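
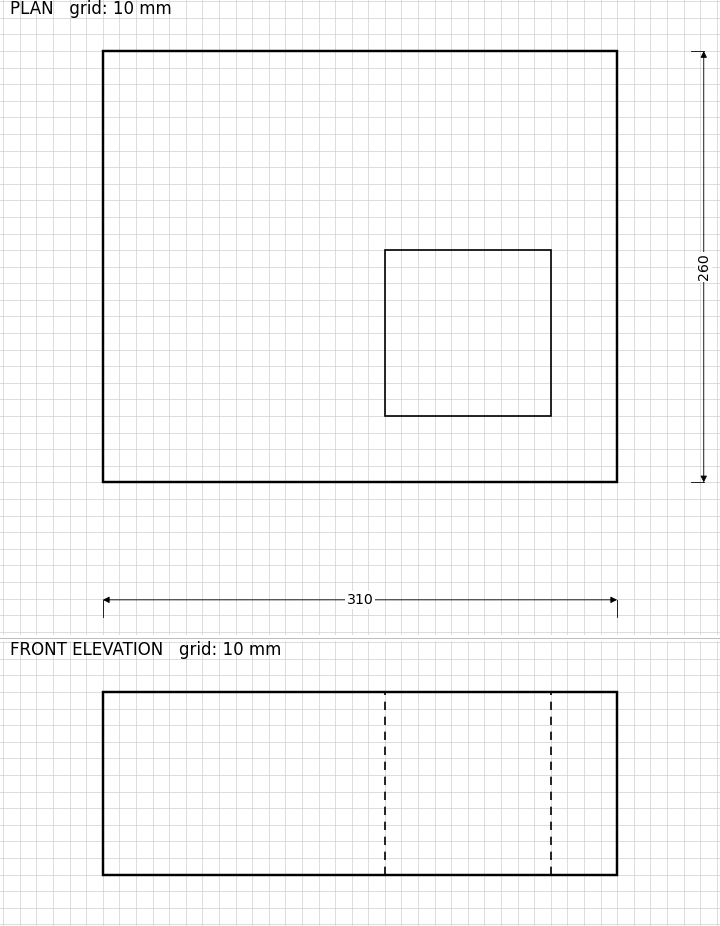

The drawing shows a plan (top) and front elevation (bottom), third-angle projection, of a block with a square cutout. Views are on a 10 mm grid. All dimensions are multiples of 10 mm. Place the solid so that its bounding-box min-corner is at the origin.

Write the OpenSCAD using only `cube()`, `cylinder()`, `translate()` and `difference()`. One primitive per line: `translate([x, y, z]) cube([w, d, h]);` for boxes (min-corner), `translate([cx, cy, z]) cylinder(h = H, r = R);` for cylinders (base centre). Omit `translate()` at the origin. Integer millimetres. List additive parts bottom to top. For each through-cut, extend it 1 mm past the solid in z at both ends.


difference() {
  cube([310, 260, 110]);
  translate([170, 40, -1]) cube([100, 100, 112]);
}


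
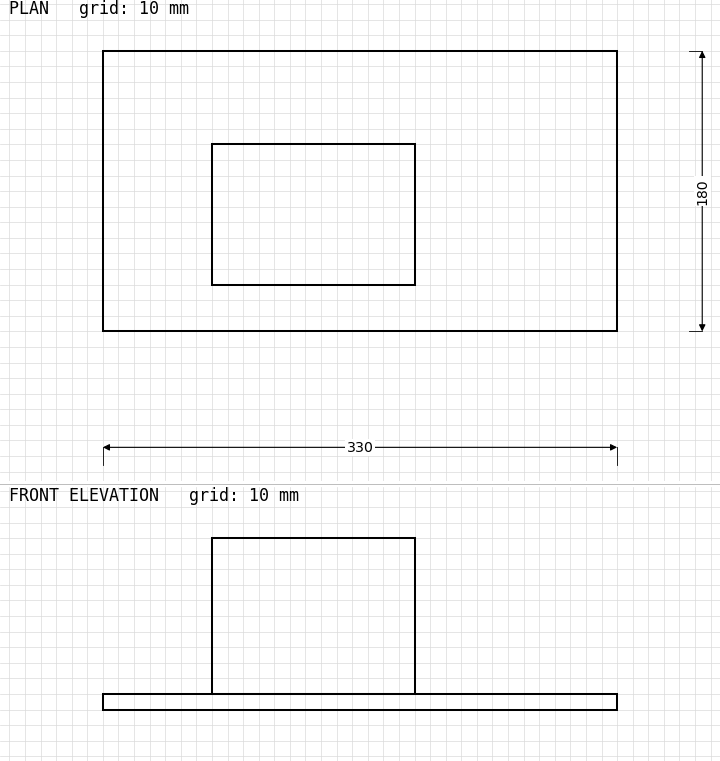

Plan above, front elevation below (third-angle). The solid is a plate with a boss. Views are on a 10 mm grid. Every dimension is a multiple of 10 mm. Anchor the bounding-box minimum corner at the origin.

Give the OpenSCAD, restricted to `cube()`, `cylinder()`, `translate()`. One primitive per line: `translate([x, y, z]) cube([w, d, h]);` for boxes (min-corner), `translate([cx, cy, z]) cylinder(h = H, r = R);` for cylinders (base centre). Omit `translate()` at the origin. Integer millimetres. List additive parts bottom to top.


cube([330, 180, 10]);
translate([70, 30, 10]) cube([130, 90, 100]);


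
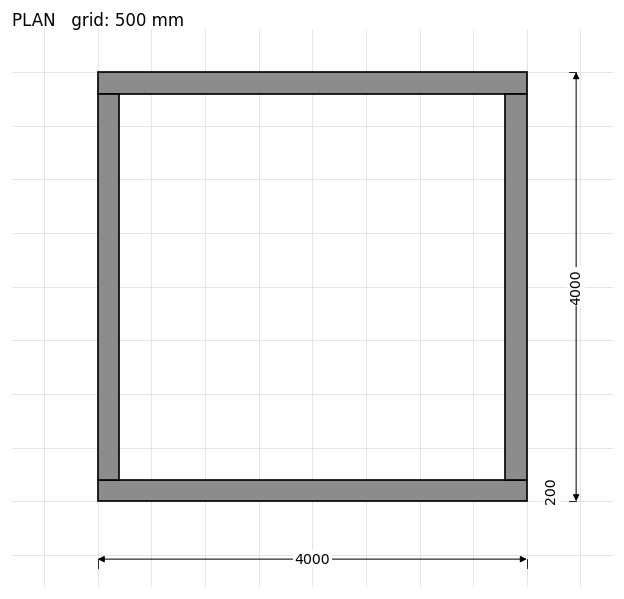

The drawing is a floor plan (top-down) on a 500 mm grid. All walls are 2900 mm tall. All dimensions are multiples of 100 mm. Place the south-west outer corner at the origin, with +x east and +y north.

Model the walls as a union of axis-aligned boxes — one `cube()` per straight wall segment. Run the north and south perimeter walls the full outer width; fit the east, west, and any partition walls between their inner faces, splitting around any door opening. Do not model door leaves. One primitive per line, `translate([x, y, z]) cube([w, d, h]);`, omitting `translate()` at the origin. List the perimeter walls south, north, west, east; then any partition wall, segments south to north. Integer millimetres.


cube([4000, 200, 2900]);
translate([0, 3800, 0]) cube([4000, 200, 2900]);
translate([0, 200, 0]) cube([200, 3600, 2900]);
translate([3800, 200, 0]) cube([200, 3600, 2900]);


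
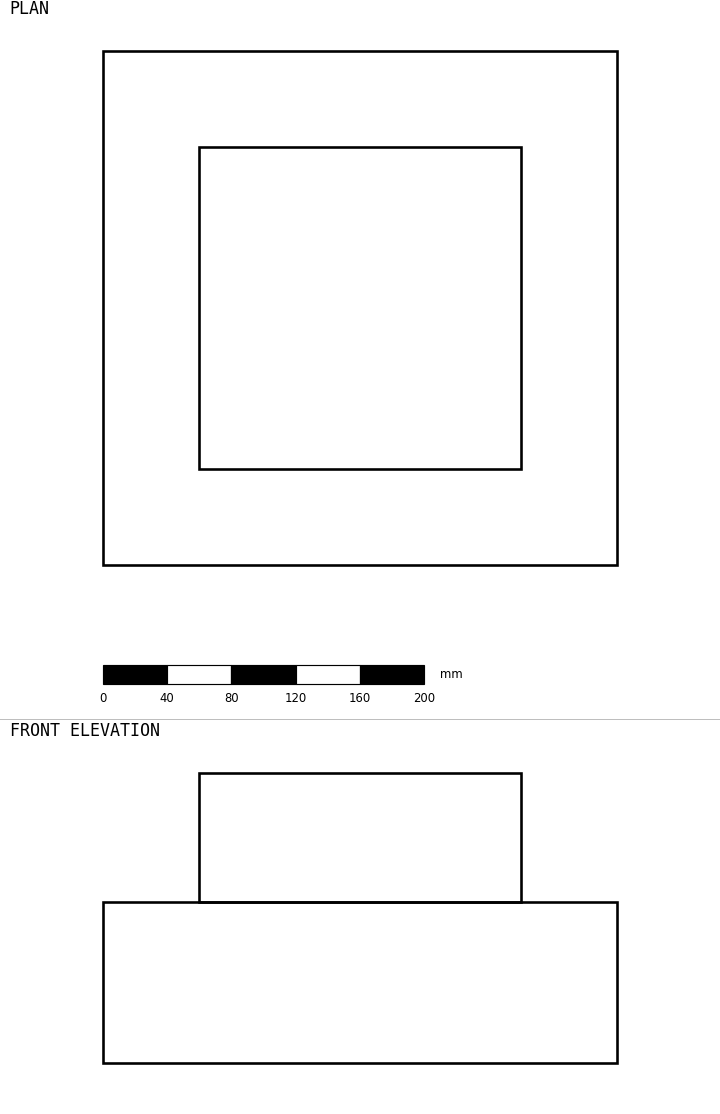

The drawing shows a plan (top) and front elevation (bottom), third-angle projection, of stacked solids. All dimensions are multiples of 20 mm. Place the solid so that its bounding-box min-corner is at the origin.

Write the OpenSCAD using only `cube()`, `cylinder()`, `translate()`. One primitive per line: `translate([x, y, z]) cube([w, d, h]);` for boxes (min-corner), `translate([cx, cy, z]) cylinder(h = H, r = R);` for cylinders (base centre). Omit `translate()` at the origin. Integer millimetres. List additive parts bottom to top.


cube([320, 320, 100]);
translate([60, 60, 100]) cube([200, 200, 80]);


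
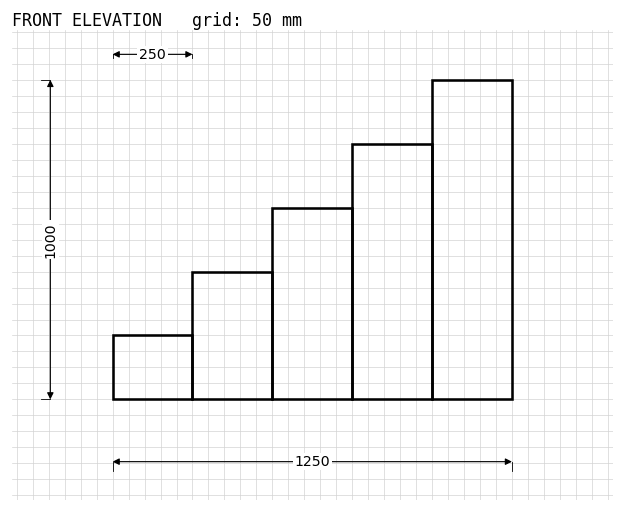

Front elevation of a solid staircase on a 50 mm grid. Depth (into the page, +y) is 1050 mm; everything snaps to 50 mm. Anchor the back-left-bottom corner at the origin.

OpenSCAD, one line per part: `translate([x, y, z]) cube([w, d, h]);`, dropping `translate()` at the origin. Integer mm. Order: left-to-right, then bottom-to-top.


cube([250, 1050, 200]);
translate([250, 0, 0]) cube([250, 1050, 400]);
translate([500, 0, 0]) cube([250, 1050, 600]);
translate([750, 0, 0]) cube([250, 1050, 800]);
translate([1000, 0, 0]) cube([250, 1050, 1000]);


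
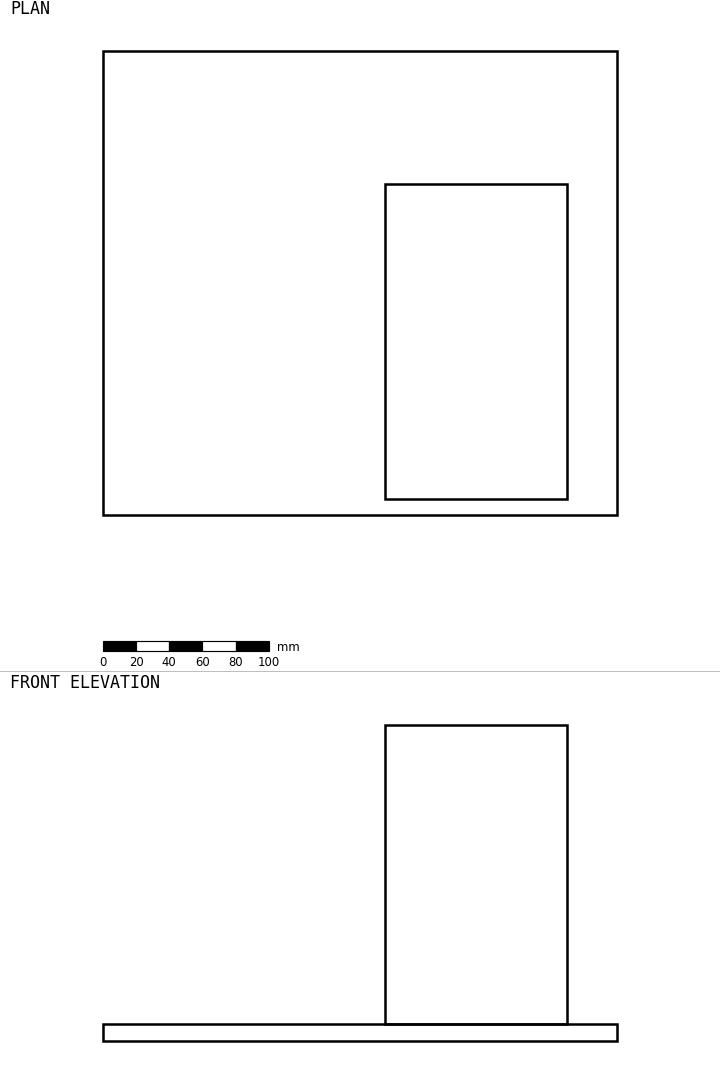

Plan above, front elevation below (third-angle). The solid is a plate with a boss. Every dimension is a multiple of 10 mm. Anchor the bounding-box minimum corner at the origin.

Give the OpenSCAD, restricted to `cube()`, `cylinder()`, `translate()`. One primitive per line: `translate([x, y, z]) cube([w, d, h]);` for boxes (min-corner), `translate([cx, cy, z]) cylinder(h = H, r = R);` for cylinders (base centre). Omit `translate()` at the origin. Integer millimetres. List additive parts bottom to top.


cube([310, 280, 10]);
translate([170, 10, 10]) cube([110, 190, 180]);


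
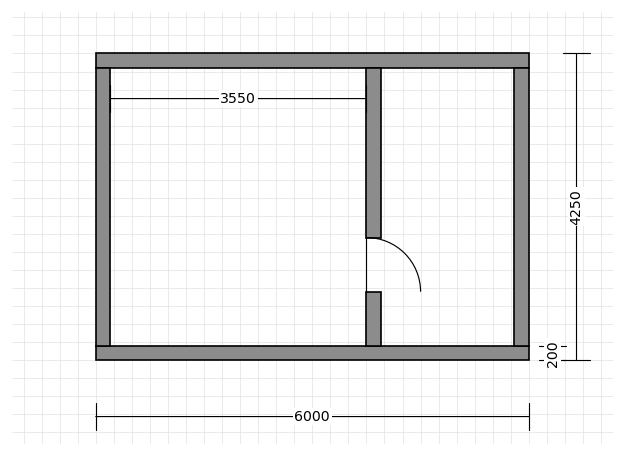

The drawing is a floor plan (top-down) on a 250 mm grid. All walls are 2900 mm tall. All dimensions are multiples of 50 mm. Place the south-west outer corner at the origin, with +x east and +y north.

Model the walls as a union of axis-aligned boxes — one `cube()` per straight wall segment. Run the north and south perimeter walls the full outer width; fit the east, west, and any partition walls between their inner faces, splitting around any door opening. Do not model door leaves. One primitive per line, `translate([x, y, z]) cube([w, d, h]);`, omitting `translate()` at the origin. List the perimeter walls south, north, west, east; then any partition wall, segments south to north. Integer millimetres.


cube([6000, 200, 2900]);
translate([0, 4050, 0]) cube([6000, 200, 2900]);
translate([0, 200, 0]) cube([200, 3850, 2900]);
translate([5800, 200, 0]) cube([200, 3850, 2900]);
translate([3750, 200, 0]) cube([200, 750, 2900]);
translate([3750, 1700, 0]) cube([200, 2350, 2900]);


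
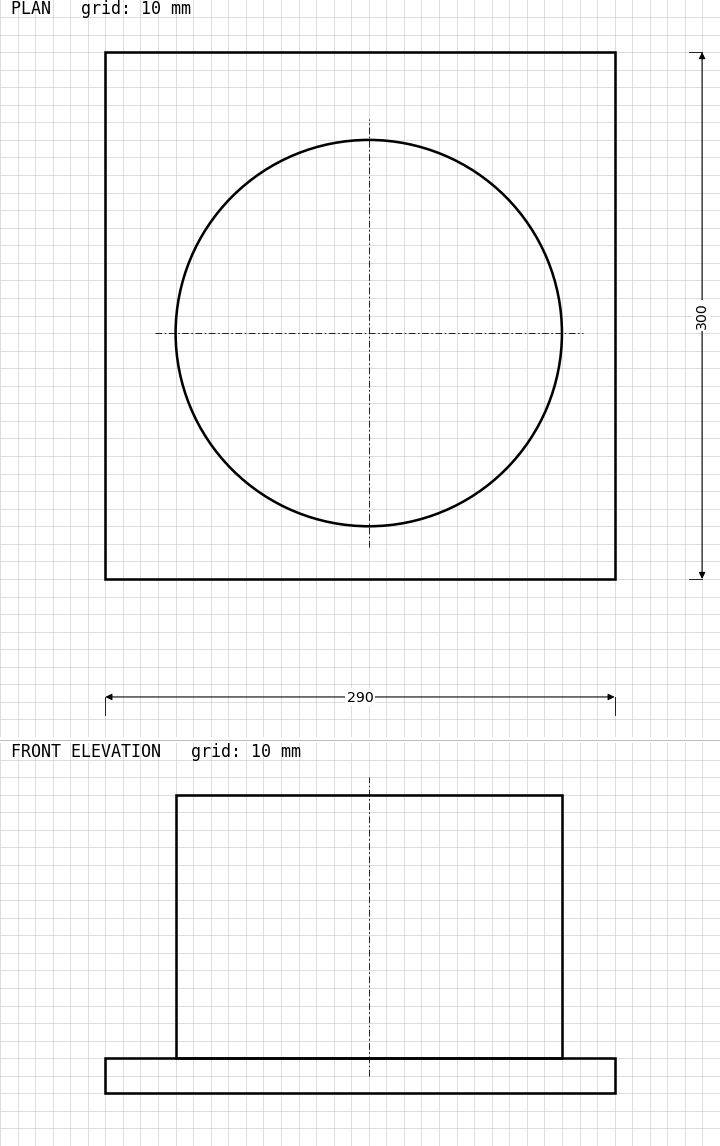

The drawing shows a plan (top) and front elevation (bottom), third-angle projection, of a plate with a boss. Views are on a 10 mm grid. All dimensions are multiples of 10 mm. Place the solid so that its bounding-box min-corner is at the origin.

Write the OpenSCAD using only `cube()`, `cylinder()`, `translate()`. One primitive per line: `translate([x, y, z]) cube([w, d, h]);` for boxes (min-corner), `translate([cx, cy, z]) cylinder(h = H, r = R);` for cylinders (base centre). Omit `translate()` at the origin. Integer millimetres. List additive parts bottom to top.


cube([290, 300, 20]);
translate([150, 140, 20]) cylinder(h = 150, r = 110);


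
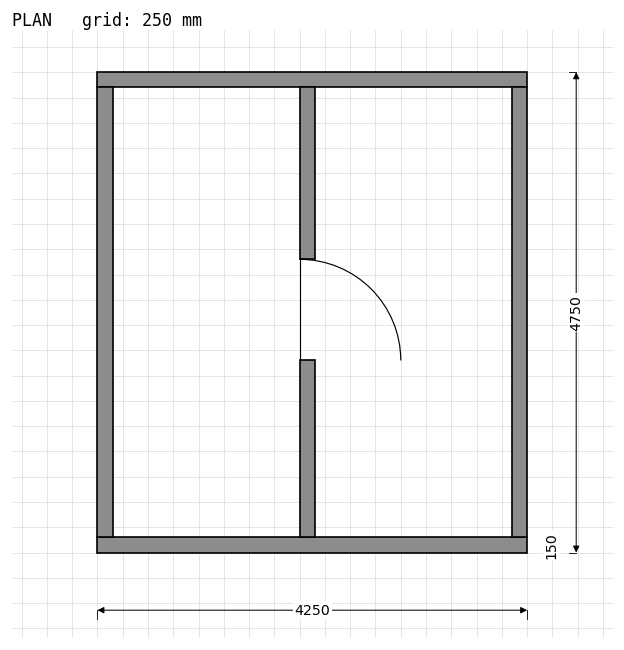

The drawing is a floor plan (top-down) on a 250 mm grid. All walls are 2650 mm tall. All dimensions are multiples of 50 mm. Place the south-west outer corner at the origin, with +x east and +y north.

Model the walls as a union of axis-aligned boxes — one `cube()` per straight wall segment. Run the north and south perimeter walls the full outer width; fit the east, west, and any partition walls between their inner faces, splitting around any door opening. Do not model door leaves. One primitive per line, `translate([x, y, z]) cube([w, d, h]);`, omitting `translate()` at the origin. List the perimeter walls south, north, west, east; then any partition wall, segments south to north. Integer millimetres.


cube([4250, 150, 2650]);
translate([0, 4600, 0]) cube([4250, 150, 2650]);
translate([0, 150, 0]) cube([150, 4450, 2650]);
translate([4100, 150, 0]) cube([150, 4450, 2650]);
translate([2000, 150, 0]) cube([150, 1750, 2650]);
translate([2000, 2900, 0]) cube([150, 1700, 2650]);


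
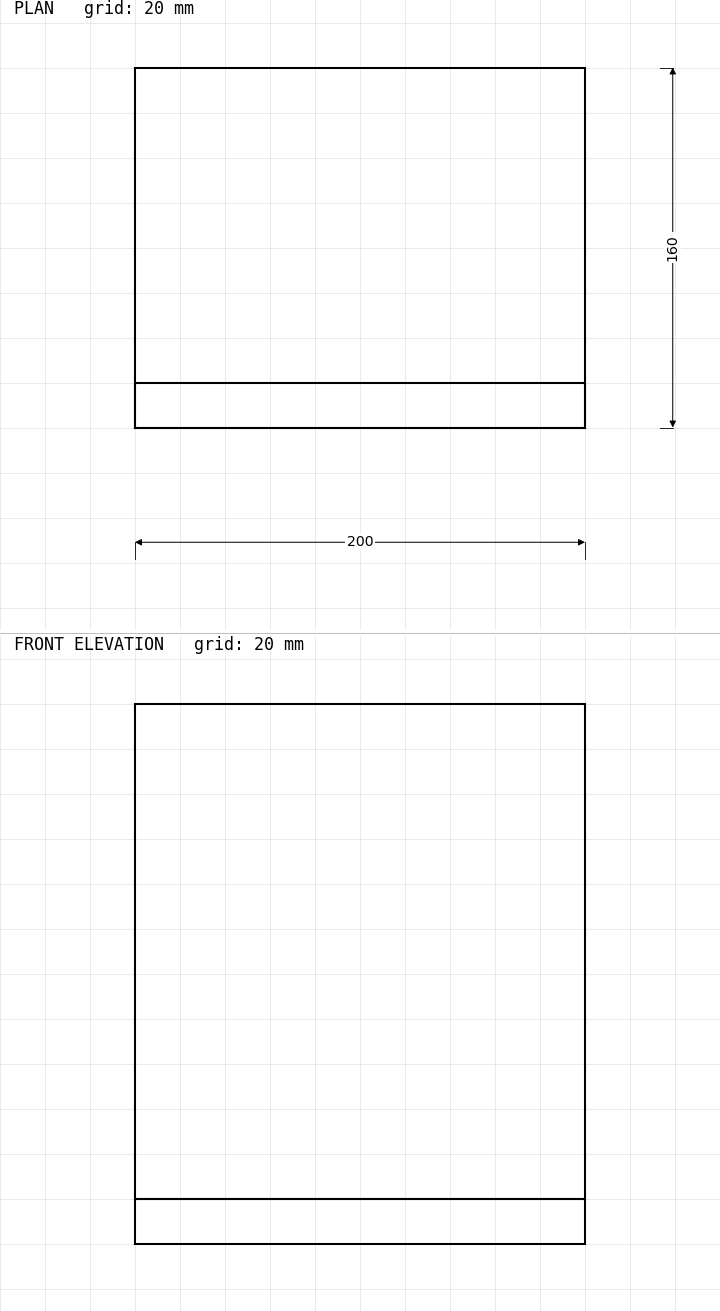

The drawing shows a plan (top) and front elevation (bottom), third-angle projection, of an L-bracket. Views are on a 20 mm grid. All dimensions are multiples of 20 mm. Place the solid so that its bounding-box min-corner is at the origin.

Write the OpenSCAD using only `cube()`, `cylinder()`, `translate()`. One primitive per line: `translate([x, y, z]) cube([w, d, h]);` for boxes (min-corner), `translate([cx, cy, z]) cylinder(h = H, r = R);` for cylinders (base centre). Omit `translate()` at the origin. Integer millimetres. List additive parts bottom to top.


cube([200, 160, 20]);
translate([0, 0, 20]) cube([200, 20, 220]);


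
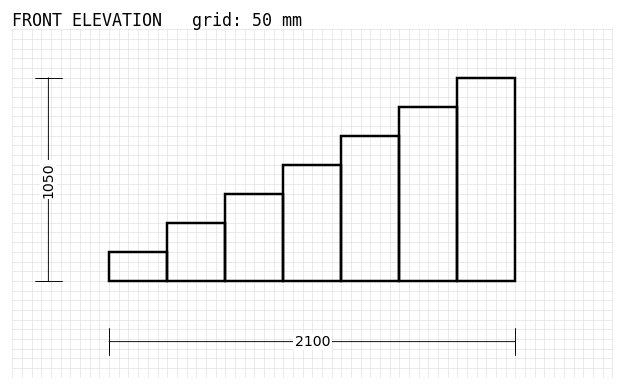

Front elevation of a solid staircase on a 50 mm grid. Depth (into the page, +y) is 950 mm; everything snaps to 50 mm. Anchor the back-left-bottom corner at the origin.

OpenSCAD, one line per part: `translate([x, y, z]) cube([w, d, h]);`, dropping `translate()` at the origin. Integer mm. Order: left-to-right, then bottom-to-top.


cube([300, 950, 150]);
translate([300, 0, 0]) cube([300, 950, 300]);
translate([600, 0, 0]) cube([300, 950, 450]);
translate([900, 0, 0]) cube([300, 950, 600]);
translate([1200, 0, 0]) cube([300, 950, 750]);
translate([1500, 0, 0]) cube([300, 950, 900]);
translate([1800, 0, 0]) cube([300, 950, 1050]);


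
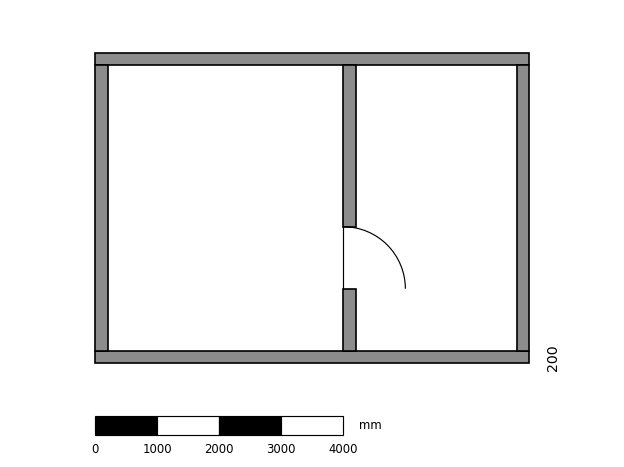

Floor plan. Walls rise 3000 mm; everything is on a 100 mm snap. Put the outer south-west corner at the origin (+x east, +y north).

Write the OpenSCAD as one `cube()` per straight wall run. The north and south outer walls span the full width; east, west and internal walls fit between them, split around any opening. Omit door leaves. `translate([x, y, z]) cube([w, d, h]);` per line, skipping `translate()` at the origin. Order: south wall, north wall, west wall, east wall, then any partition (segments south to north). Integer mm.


cube([7000, 200, 3000]);
translate([0, 4800, 0]) cube([7000, 200, 3000]);
translate([0, 200, 0]) cube([200, 4600, 3000]);
translate([6800, 200, 0]) cube([200, 4600, 3000]);
translate([4000, 200, 0]) cube([200, 1000, 3000]);
translate([4000, 2200, 0]) cube([200, 2600, 3000]);


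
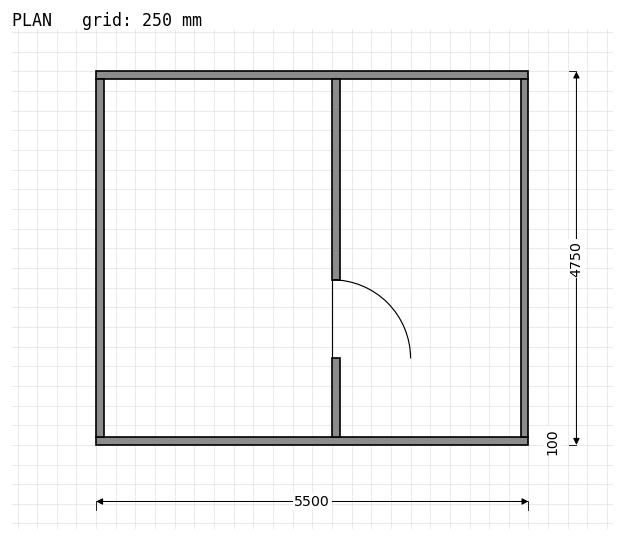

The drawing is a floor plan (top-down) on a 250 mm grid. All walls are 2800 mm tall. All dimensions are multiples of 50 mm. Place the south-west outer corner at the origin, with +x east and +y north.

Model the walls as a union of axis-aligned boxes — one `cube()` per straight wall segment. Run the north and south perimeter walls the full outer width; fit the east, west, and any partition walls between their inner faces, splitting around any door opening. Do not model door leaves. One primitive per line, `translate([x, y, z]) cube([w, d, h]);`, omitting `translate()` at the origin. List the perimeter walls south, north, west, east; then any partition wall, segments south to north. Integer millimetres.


cube([5500, 100, 2800]);
translate([0, 4650, 0]) cube([5500, 100, 2800]);
translate([0, 100, 0]) cube([100, 4550, 2800]);
translate([5400, 100, 0]) cube([100, 4550, 2800]);
translate([3000, 100, 0]) cube([100, 1000, 2800]);
translate([3000, 2100, 0]) cube([100, 2550, 2800]);


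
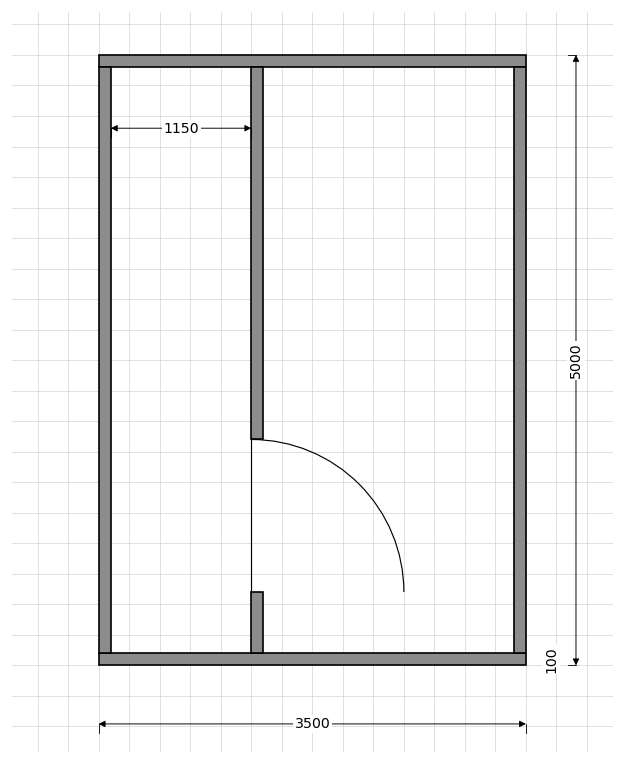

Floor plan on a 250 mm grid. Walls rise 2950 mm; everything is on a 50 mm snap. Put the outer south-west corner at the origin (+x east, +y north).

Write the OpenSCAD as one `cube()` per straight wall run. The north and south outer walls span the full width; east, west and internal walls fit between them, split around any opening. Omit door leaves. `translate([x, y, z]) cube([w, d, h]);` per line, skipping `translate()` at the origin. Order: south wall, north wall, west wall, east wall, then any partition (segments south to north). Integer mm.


cube([3500, 100, 2950]);
translate([0, 4900, 0]) cube([3500, 100, 2950]);
translate([0, 100, 0]) cube([100, 4800, 2950]);
translate([3400, 100, 0]) cube([100, 4800, 2950]);
translate([1250, 100, 0]) cube([100, 500, 2950]);
translate([1250, 1850, 0]) cube([100, 3050, 2950]);


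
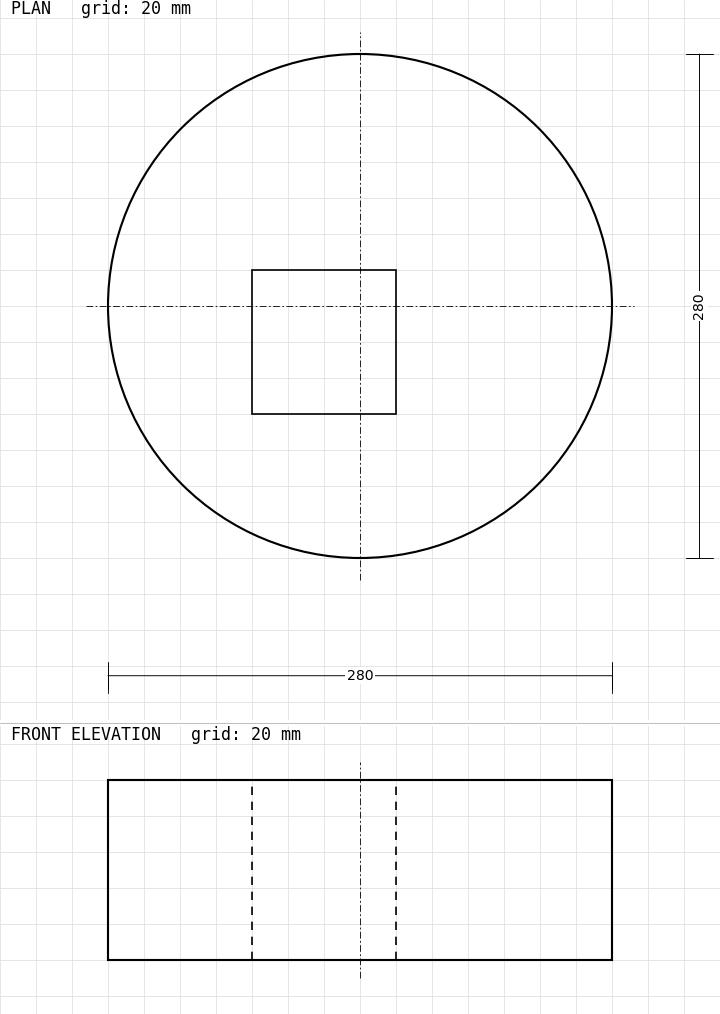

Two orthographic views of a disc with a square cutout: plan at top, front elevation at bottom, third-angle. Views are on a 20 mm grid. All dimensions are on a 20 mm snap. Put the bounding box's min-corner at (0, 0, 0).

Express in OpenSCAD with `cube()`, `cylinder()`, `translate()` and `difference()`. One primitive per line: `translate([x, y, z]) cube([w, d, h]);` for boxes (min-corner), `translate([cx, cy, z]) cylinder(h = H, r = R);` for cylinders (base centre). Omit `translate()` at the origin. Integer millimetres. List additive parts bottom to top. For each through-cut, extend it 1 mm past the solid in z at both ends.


difference() {
  translate([140, 140, 0]) cylinder(h = 100, r = 140);
  translate([80, 80, -1]) cube([80, 80, 102]);
}


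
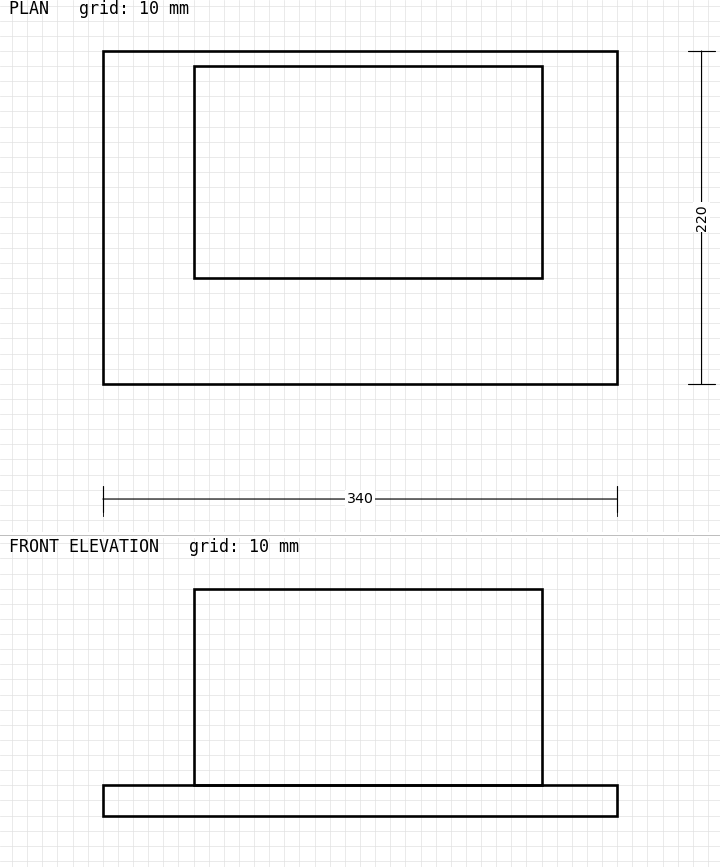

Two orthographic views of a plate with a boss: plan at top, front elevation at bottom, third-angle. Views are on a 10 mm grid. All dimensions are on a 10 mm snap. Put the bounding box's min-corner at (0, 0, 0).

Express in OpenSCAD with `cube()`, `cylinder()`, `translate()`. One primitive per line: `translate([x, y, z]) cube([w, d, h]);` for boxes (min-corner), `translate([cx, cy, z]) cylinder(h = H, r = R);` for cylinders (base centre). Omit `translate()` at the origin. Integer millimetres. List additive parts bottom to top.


cube([340, 220, 20]);
translate([60, 70, 20]) cube([230, 140, 130]);


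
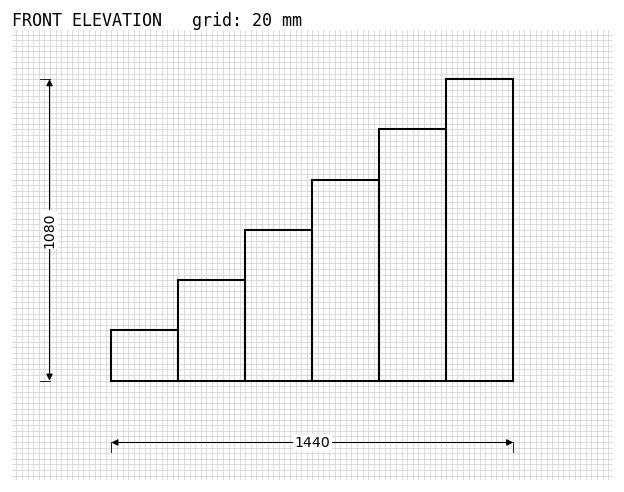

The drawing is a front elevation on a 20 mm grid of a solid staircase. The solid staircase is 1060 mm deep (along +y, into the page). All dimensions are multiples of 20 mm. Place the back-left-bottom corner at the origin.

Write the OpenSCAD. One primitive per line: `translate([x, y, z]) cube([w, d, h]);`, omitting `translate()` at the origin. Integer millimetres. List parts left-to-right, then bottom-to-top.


cube([240, 1060, 180]);
translate([240, 0, 0]) cube([240, 1060, 360]);
translate([480, 0, 0]) cube([240, 1060, 540]);
translate([720, 0, 0]) cube([240, 1060, 720]);
translate([960, 0, 0]) cube([240, 1060, 900]);
translate([1200, 0, 0]) cube([240, 1060, 1080]);


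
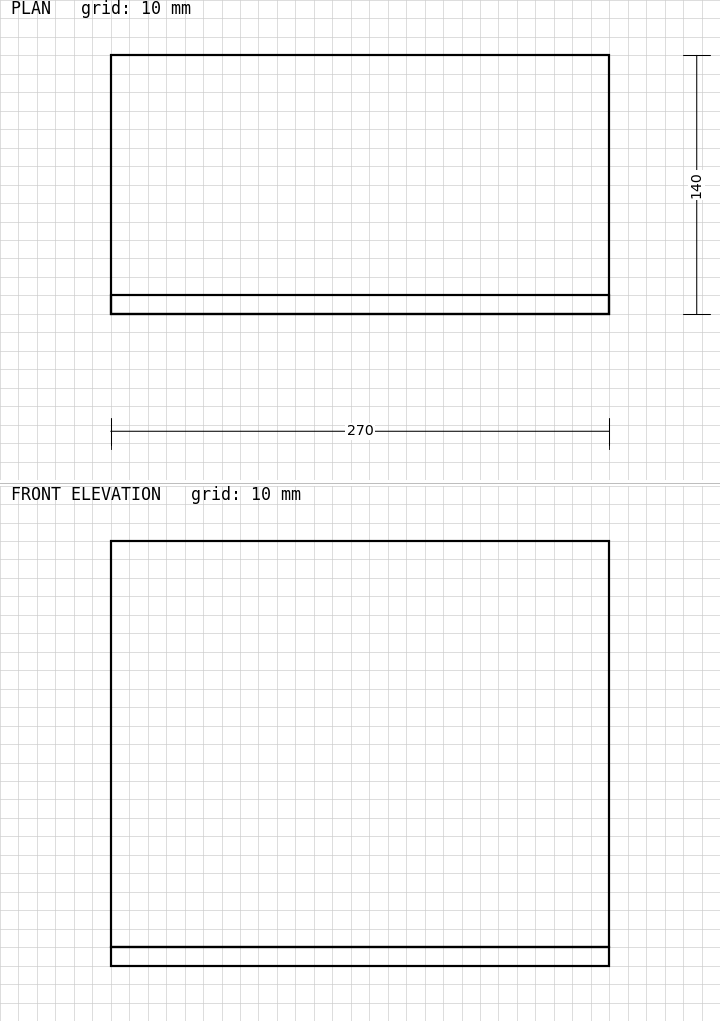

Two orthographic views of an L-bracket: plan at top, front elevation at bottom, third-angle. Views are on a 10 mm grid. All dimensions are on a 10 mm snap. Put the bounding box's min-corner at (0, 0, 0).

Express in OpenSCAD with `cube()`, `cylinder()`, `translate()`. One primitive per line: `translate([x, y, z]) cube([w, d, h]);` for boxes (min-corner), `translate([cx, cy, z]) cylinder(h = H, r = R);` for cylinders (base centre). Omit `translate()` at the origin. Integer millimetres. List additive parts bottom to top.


cube([270, 140, 10]);
translate([0, 0, 10]) cube([270, 10, 220]);


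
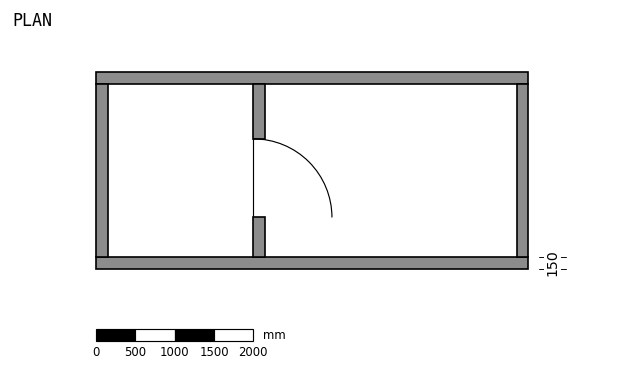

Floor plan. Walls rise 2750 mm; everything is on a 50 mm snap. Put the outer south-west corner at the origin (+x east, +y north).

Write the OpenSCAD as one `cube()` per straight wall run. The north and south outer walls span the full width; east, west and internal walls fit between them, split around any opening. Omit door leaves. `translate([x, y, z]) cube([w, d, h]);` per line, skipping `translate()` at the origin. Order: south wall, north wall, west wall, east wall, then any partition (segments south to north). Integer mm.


cube([5500, 150, 2750]);
translate([0, 2350, 0]) cube([5500, 150, 2750]);
translate([0, 150, 0]) cube([150, 2200, 2750]);
translate([5350, 150, 0]) cube([150, 2200, 2750]);
translate([2000, 150, 0]) cube([150, 500, 2750]);
translate([2000, 1650, 0]) cube([150, 700, 2750]);


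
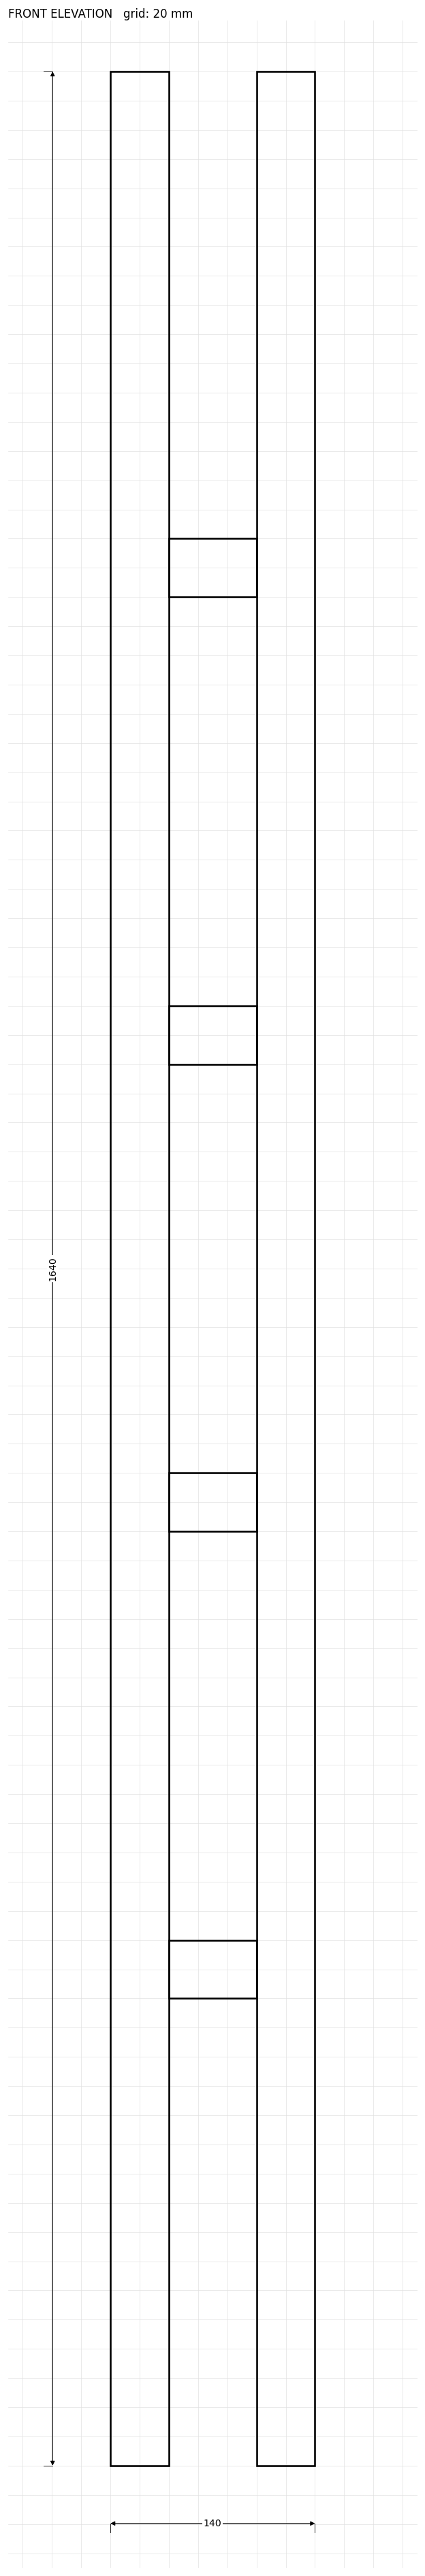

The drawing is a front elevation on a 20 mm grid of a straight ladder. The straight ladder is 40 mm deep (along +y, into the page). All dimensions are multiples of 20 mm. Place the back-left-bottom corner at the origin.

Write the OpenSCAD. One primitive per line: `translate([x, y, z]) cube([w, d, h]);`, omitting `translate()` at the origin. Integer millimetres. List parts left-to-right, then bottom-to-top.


cube([40, 40, 1640]);
translate([40, 0, 320]) cube([60, 40, 40]);
translate([40, 0, 640]) cube([60, 40, 40]);
translate([40, 0, 960]) cube([60, 40, 40]);
translate([40, 0, 1280]) cube([60, 40, 40]);
translate([100, 0, 0]) cube([40, 40, 1640]);


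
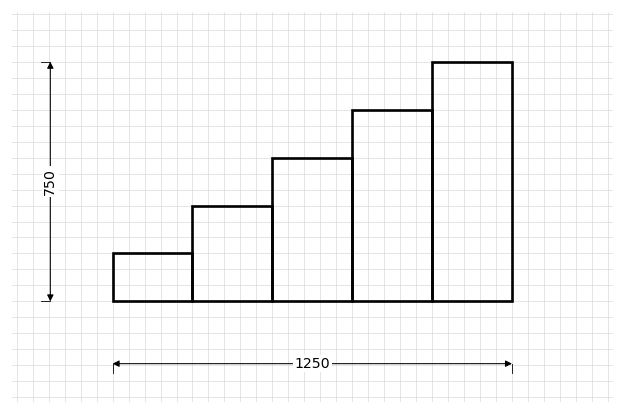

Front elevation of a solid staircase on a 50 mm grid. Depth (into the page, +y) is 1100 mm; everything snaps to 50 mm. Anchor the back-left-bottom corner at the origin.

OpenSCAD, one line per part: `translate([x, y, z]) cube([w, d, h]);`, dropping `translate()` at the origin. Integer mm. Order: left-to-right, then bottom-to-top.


cube([250, 1100, 150]);
translate([250, 0, 0]) cube([250, 1100, 300]);
translate([500, 0, 0]) cube([250, 1100, 450]);
translate([750, 0, 0]) cube([250, 1100, 600]);
translate([1000, 0, 0]) cube([250, 1100, 750]);


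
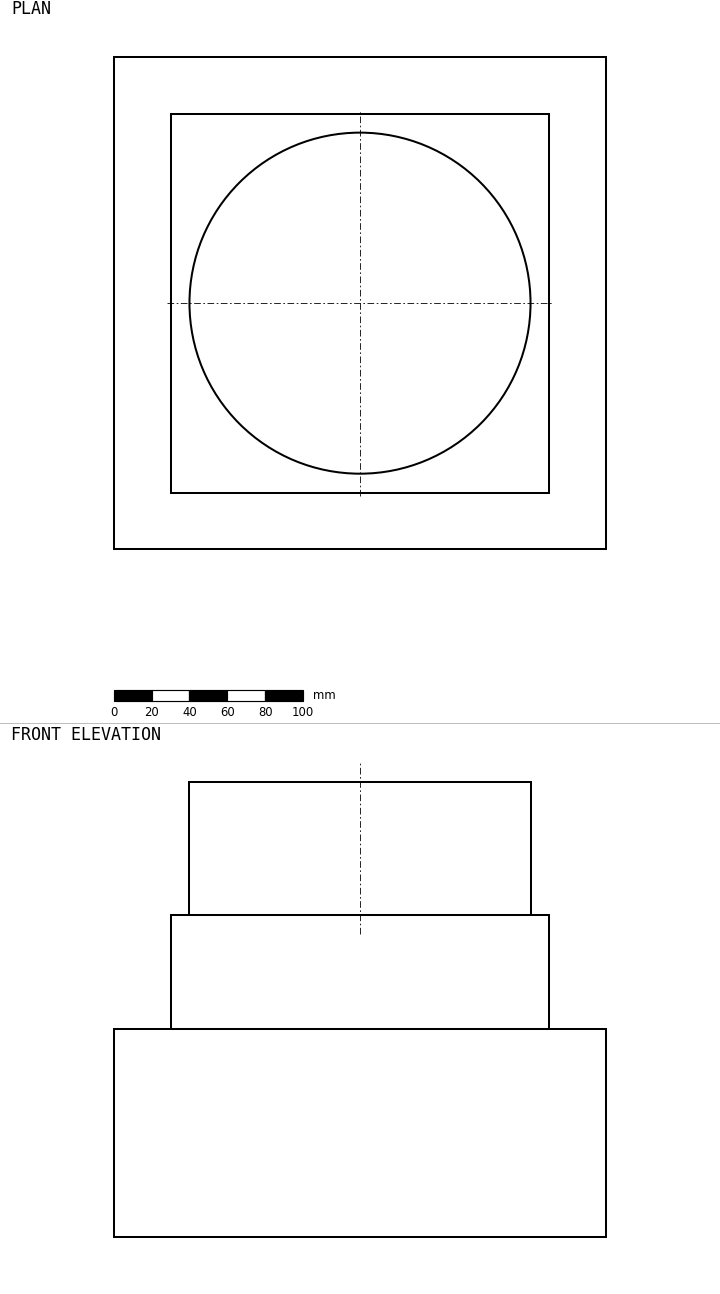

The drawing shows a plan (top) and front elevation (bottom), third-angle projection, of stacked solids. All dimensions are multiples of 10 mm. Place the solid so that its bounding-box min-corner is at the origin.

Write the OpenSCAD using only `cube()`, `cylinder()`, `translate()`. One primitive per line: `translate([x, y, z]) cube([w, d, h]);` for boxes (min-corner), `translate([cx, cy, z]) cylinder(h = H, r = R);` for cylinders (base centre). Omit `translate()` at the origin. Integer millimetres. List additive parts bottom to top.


cube([260, 260, 110]);
translate([30, 30, 110]) cube([200, 200, 60]);
translate([130, 130, 170]) cylinder(h = 70, r = 90);


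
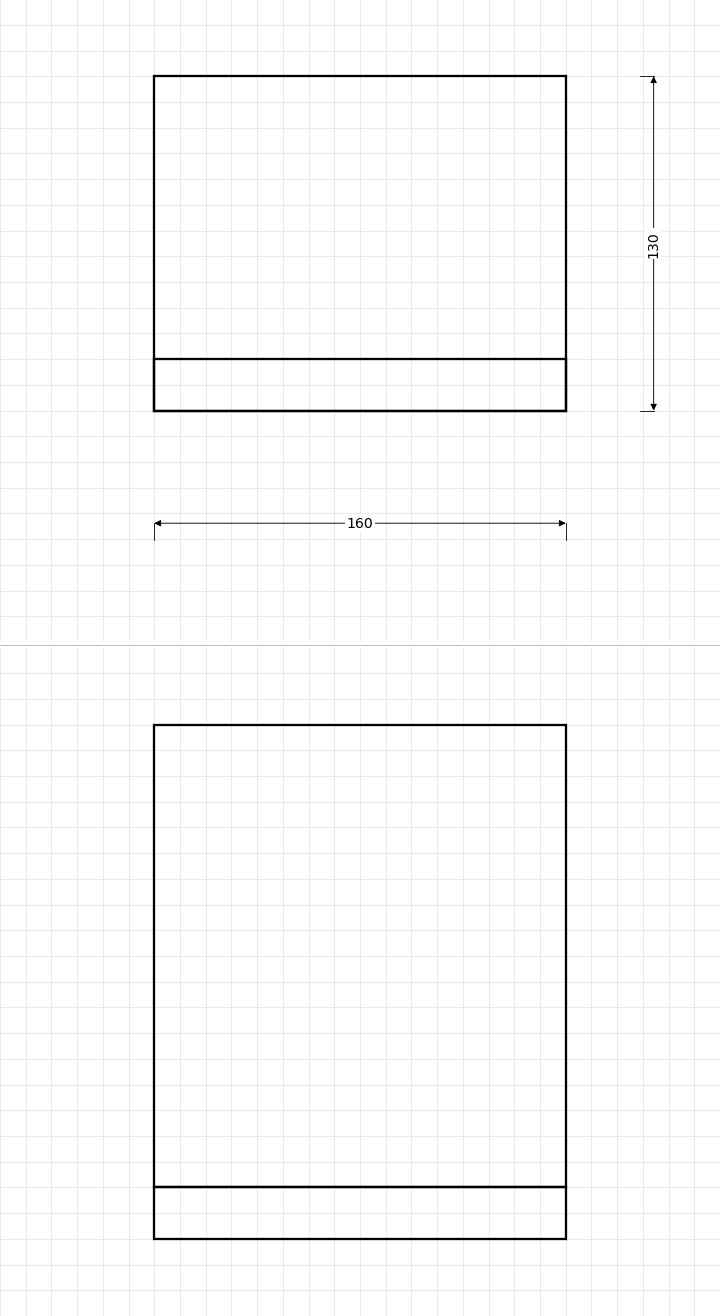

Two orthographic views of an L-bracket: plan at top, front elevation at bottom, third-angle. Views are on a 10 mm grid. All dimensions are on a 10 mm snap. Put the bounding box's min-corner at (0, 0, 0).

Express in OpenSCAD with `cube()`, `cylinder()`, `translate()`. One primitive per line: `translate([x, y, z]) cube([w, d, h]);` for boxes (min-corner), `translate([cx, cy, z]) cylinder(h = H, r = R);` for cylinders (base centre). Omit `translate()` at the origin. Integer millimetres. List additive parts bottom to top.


cube([160, 130, 20]);
translate([0, 0, 20]) cube([160, 20, 180]);


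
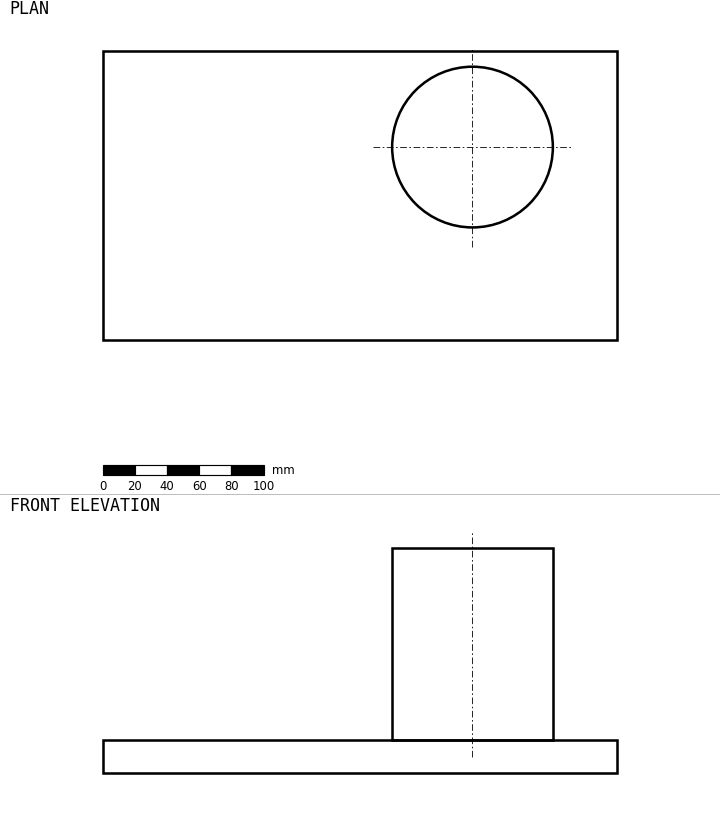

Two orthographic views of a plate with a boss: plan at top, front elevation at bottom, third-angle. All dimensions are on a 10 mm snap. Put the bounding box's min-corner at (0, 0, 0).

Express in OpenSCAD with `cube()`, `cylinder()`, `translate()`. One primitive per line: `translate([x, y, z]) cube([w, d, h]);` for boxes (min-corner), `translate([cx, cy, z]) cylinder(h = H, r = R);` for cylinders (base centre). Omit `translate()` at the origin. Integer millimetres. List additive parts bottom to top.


cube([320, 180, 20]);
translate([230, 120, 20]) cylinder(h = 120, r = 50);


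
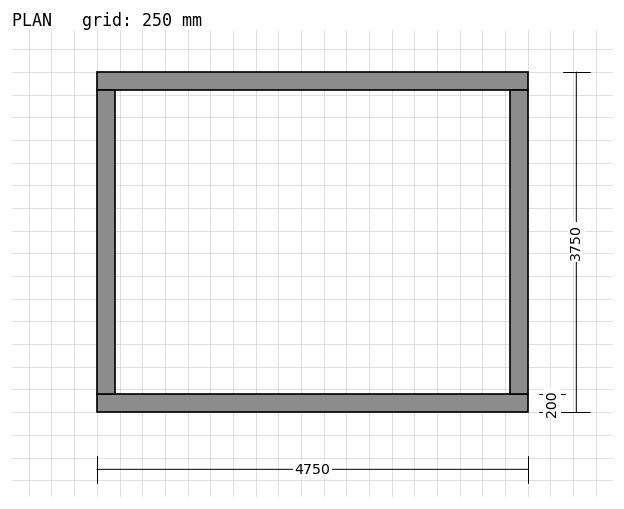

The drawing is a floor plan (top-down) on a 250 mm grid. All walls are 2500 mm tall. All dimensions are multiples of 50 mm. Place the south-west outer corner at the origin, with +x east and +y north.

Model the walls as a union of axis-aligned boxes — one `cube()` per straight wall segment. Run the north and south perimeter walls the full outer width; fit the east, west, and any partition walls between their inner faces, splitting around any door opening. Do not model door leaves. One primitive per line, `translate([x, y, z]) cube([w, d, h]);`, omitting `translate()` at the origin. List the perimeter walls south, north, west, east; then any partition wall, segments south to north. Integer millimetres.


cube([4750, 200, 2500]);
translate([0, 3550, 0]) cube([4750, 200, 2500]);
translate([0, 200, 0]) cube([200, 3350, 2500]);
translate([4550, 200, 0]) cube([200, 3350, 2500]);


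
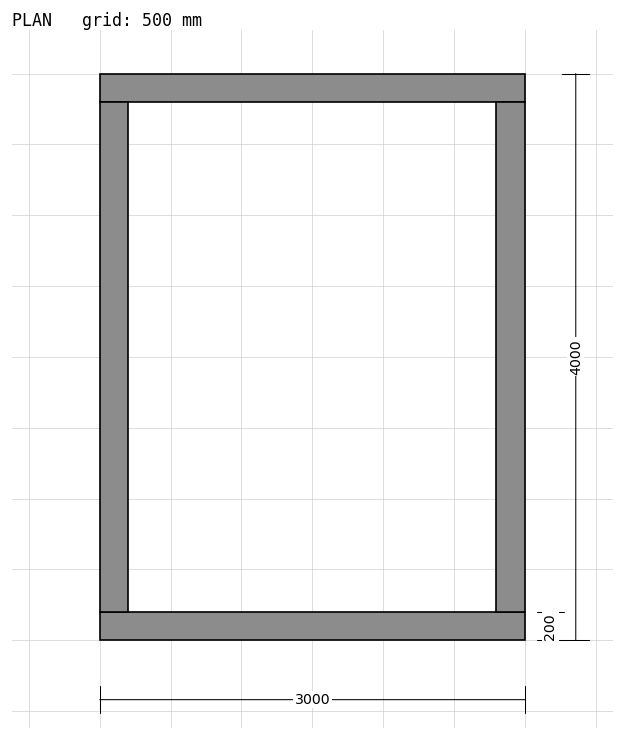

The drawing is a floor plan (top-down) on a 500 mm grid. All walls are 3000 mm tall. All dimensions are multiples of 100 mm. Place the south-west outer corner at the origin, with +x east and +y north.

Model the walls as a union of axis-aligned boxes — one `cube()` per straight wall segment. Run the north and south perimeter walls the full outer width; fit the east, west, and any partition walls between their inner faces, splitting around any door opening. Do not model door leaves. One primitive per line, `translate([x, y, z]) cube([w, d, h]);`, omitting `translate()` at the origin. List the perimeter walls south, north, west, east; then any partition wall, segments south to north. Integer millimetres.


cube([3000, 200, 3000]);
translate([0, 3800, 0]) cube([3000, 200, 3000]);
translate([0, 200, 0]) cube([200, 3600, 3000]);
translate([2800, 200, 0]) cube([200, 3600, 3000]);


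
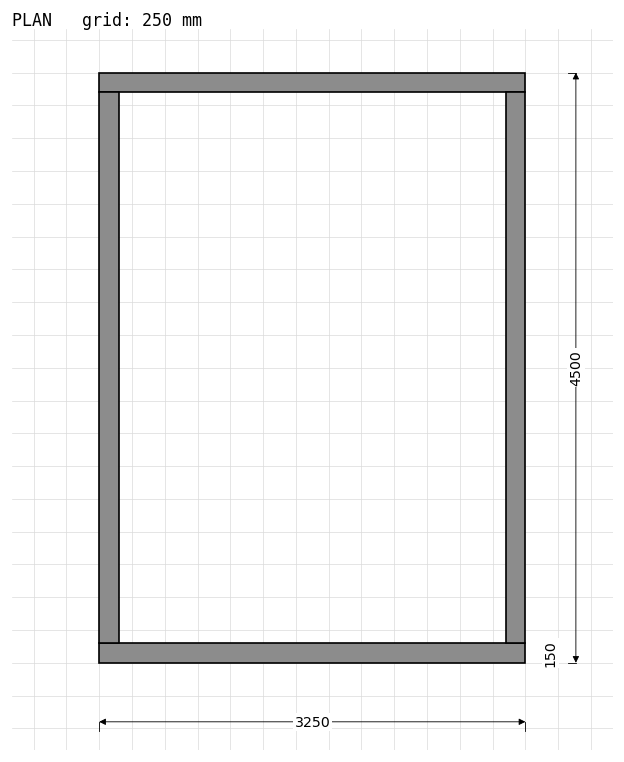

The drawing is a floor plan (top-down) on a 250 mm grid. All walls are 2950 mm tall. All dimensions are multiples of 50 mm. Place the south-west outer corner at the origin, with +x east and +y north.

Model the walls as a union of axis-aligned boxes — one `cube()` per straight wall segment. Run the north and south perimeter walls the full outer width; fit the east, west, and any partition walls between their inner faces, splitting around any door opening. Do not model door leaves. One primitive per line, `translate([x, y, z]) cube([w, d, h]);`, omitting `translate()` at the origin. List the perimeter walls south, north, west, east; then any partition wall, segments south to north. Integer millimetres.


cube([3250, 150, 2950]);
translate([0, 4350, 0]) cube([3250, 150, 2950]);
translate([0, 150, 0]) cube([150, 4200, 2950]);
translate([3100, 150, 0]) cube([150, 4200, 2950]);


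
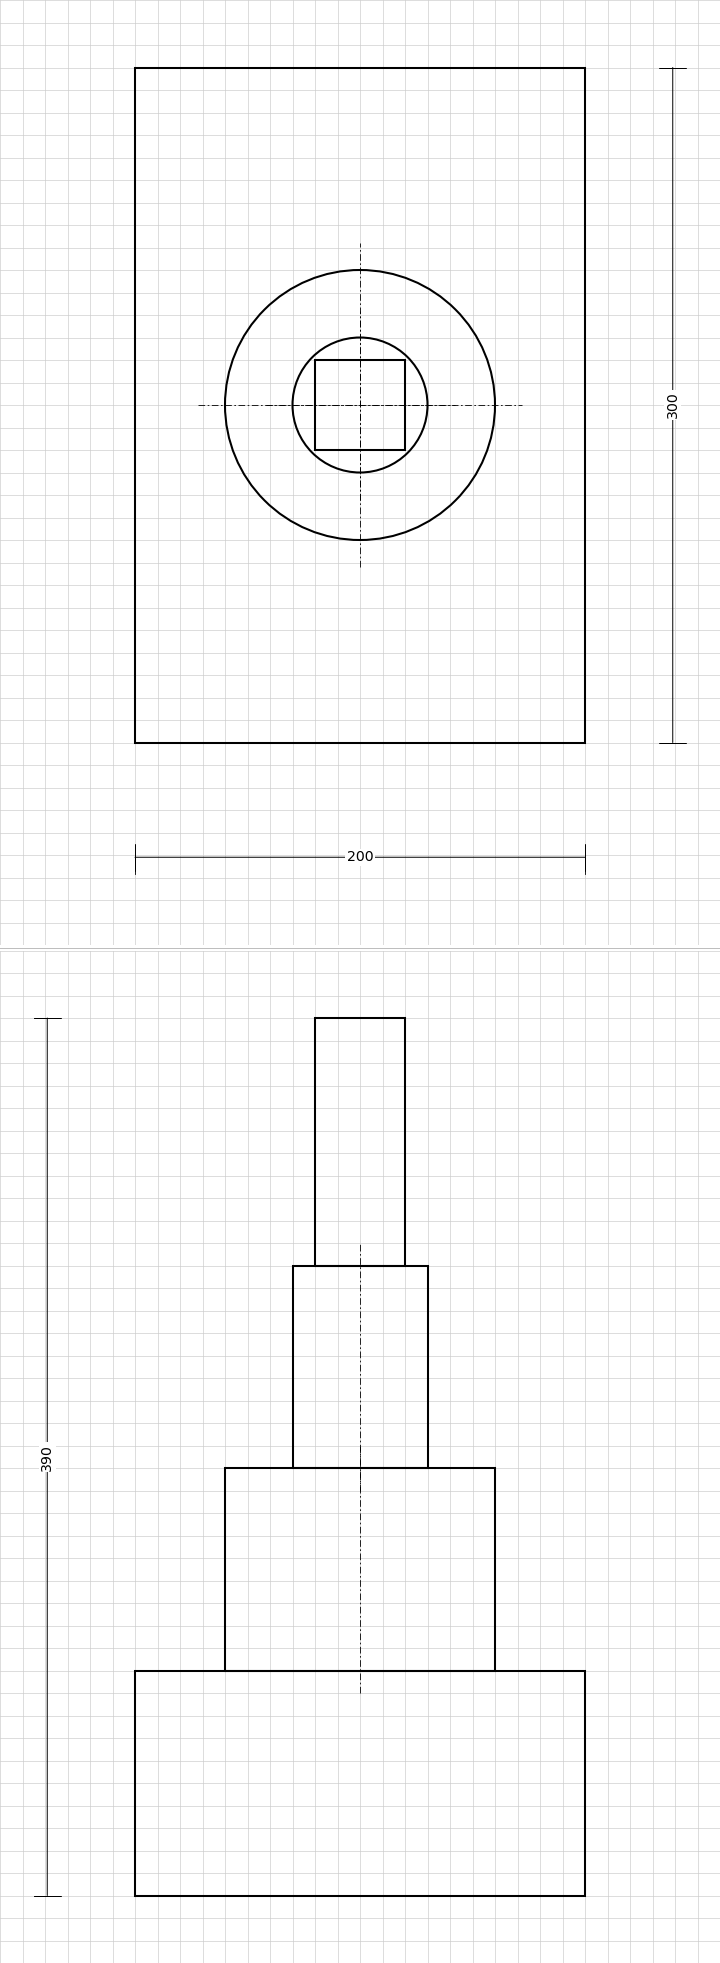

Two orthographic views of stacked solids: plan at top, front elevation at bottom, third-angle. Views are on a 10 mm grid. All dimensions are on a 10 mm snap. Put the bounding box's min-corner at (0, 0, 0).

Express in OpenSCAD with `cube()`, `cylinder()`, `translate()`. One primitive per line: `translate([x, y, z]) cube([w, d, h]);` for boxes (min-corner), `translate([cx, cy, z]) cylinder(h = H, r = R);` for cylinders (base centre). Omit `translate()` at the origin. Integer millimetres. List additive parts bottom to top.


cube([200, 300, 100]);
translate([100, 150, 100]) cylinder(h = 90, r = 60);
translate([100, 150, 190]) cylinder(h = 90, r = 30);
translate([80, 130, 280]) cube([40, 40, 110]);


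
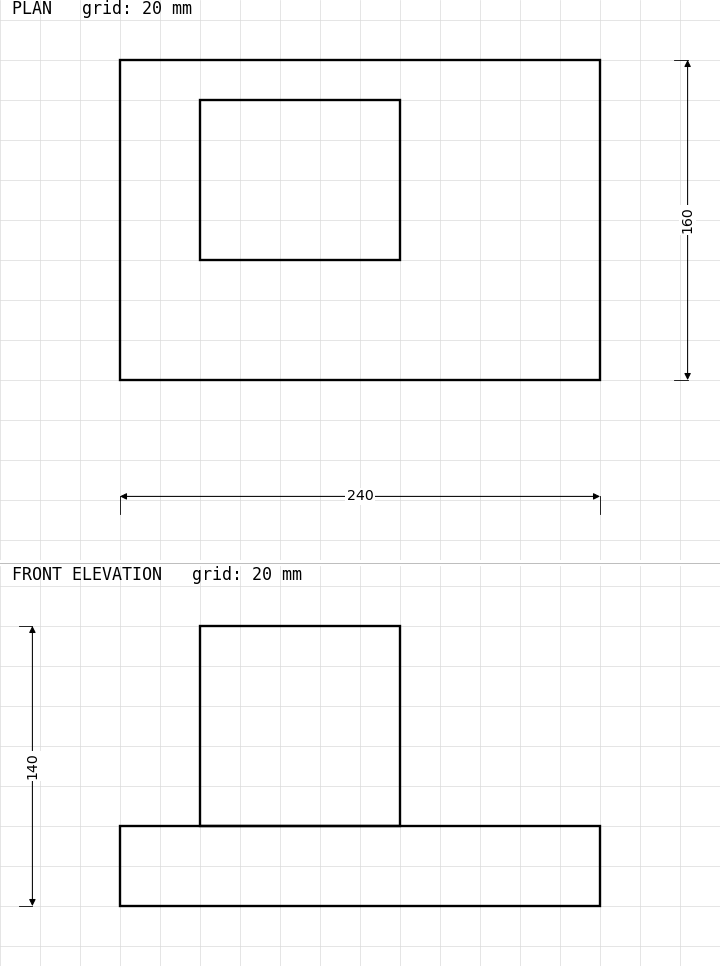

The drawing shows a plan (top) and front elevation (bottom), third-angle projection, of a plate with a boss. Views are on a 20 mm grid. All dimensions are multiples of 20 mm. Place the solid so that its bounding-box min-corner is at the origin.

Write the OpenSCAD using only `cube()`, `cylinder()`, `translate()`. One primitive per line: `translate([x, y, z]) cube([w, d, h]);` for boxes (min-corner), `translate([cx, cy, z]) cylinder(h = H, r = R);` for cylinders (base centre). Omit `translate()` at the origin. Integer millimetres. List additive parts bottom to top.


cube([240, 160, 40]);
translate([40, 60, 40]) cube([100, 80, 100]);


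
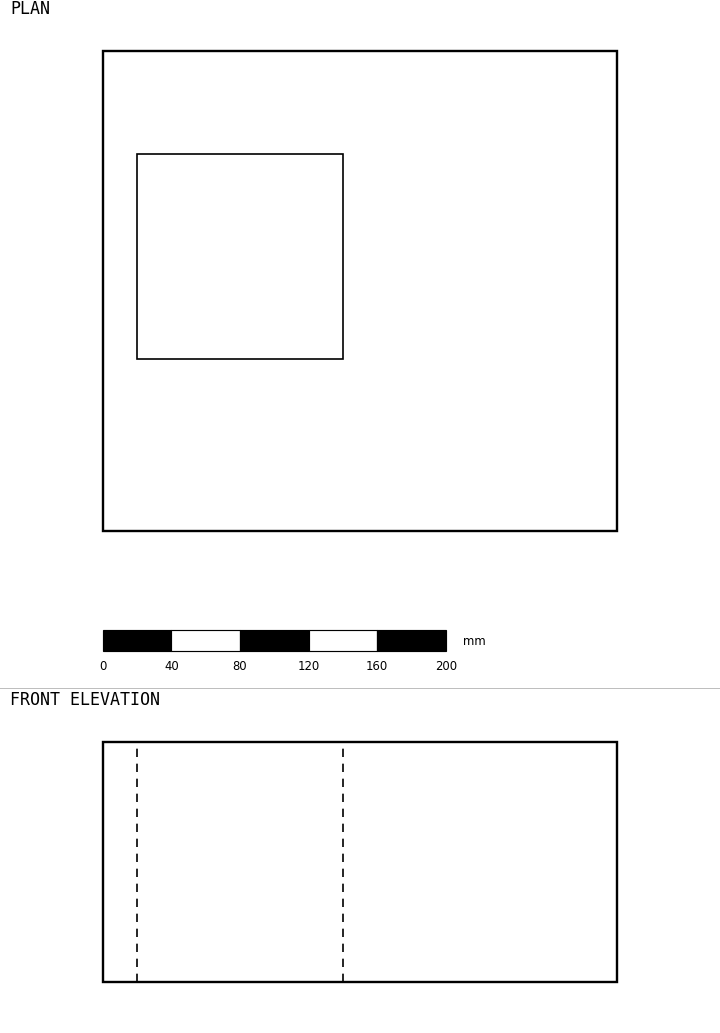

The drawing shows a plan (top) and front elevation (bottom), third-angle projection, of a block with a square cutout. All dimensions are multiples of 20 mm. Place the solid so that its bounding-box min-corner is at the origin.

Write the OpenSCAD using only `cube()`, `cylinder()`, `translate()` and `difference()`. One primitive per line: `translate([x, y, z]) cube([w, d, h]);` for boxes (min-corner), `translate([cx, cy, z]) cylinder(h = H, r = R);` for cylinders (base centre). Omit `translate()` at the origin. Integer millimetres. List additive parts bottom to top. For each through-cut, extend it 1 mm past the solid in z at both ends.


difference() {
  cube([300, 280, 140]);
  translate([20, 100, -1]) cube([120, 120, 142]);
}


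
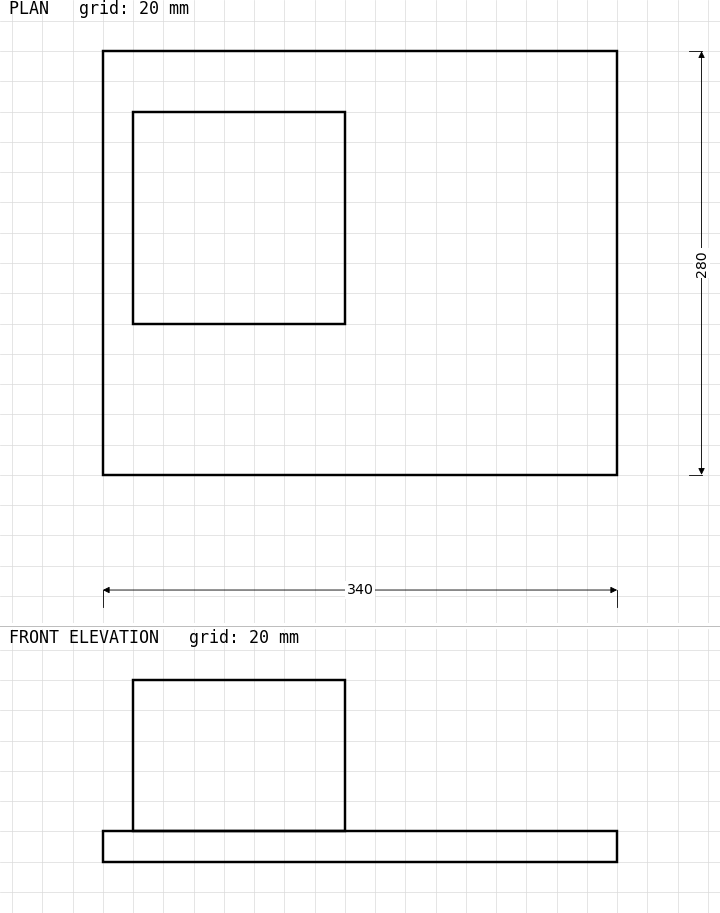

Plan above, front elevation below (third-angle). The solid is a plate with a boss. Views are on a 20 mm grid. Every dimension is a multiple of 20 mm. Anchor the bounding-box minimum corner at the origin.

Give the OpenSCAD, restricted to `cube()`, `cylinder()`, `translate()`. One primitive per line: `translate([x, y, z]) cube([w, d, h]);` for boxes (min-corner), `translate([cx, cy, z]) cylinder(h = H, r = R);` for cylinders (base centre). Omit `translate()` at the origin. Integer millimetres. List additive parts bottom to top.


cube([340, 280, 20]);
translate([20, 100, 20]) cube([140, 140, 100]);


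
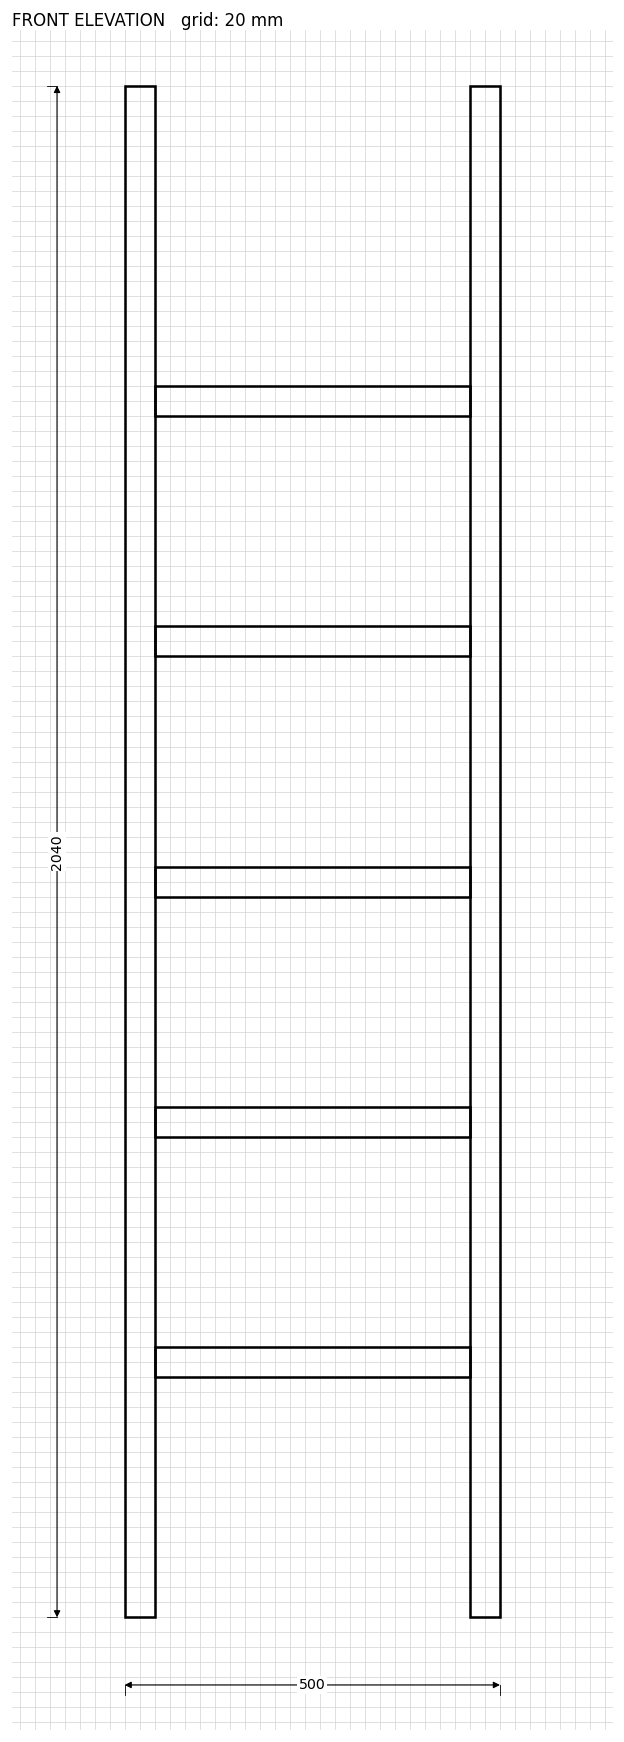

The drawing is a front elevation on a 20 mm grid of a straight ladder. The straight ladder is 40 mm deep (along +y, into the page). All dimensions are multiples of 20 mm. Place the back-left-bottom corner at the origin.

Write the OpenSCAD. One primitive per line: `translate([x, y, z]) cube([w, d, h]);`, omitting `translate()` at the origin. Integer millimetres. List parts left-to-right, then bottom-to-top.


cube([40, 40, 2040]);
translate([40, 0, 320]) cube([420, 40, 40]);
translate([40, 0, 640]) cube([420, 40, 40]);
translate([40, 0, 960]) cube([420, 40, 40]);
translate([40, 0, 1280]) cube([420, 40, 40]);
translate([40, 0, 1600]) cube([420, 40, 40]);
translate([460, 0, 0]) cube([40, 40, 2040]);


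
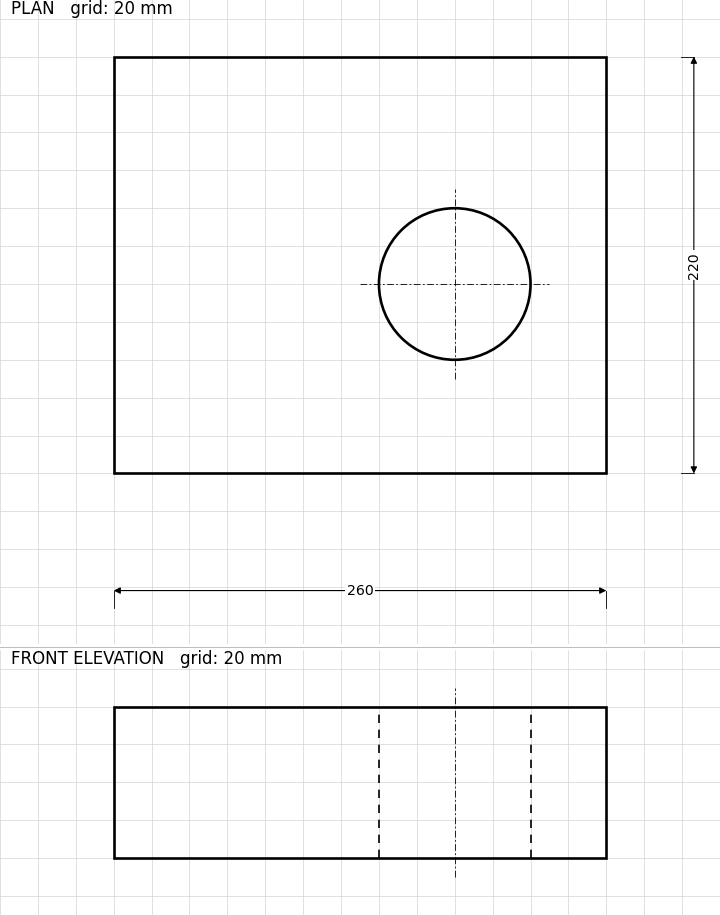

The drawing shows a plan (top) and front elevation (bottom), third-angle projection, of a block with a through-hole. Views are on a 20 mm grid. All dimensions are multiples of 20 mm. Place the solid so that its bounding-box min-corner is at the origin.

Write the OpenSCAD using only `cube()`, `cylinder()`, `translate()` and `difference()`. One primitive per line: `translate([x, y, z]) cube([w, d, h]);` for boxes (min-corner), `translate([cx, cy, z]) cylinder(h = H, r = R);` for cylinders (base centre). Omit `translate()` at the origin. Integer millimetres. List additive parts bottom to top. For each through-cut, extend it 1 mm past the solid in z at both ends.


difference() {
  cube([260, 220, 80]);
  translate([180, 100, -1]) cylinder(h = 82, r = 40);
}


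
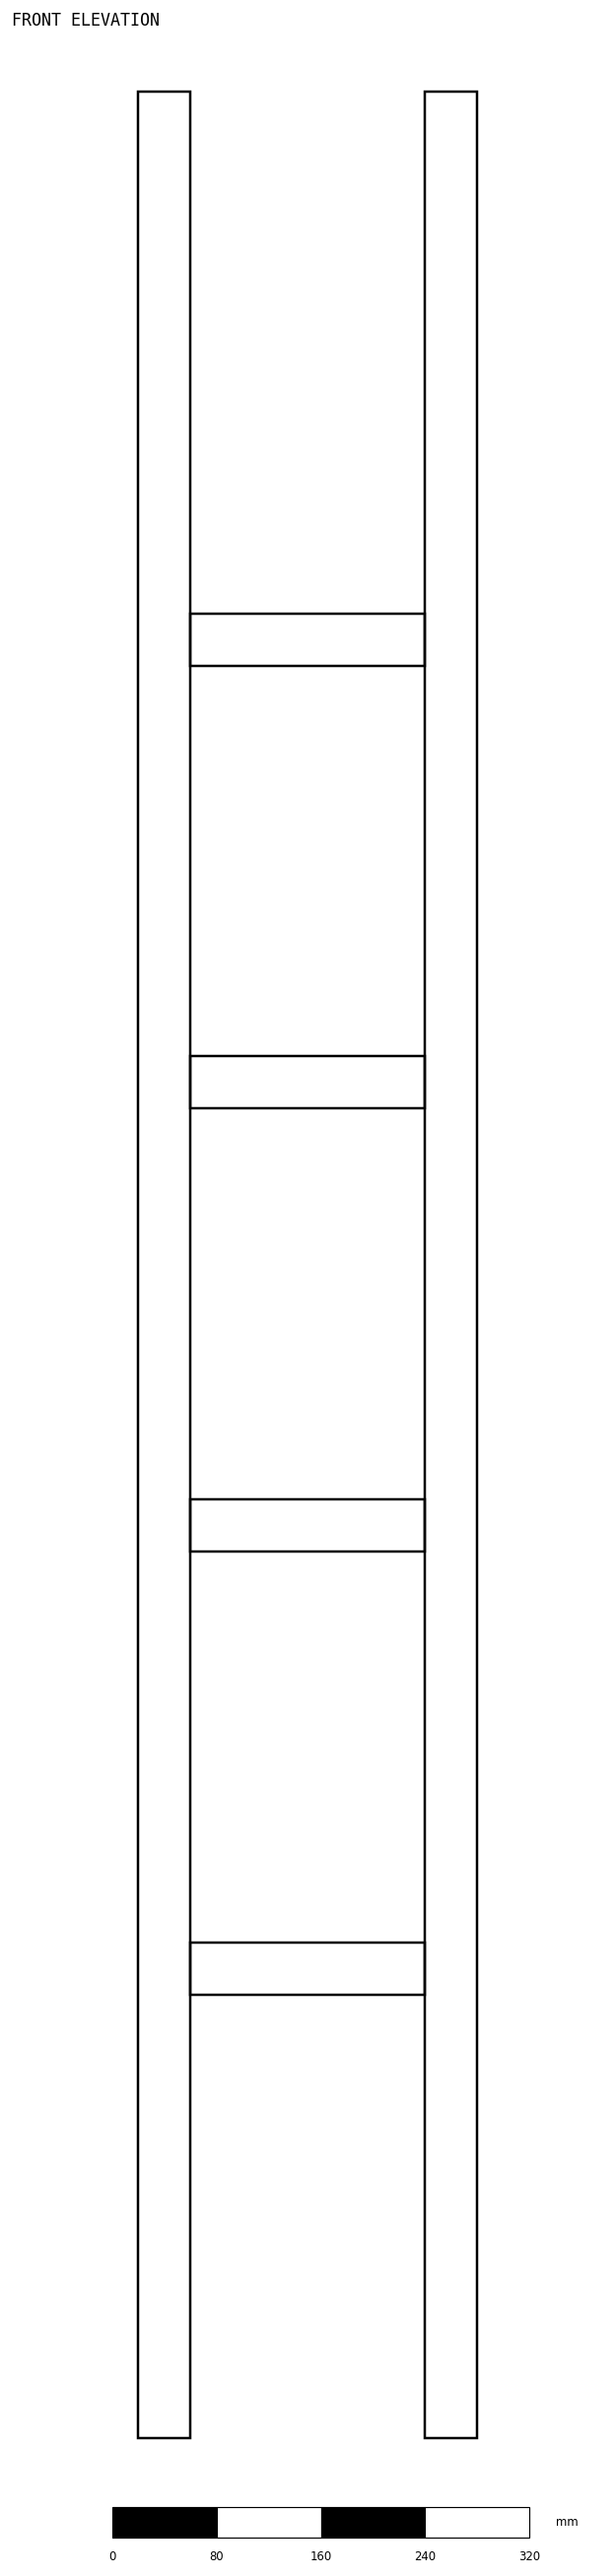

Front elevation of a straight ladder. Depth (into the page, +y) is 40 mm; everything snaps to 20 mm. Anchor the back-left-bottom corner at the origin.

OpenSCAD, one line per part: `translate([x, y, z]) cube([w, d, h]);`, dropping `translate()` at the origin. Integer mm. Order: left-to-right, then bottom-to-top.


cube([40, 40, 1800]);
translate([40, 0, 340]) cube([180, 40, 40]);
translate([40, 0, 680]) cube([180, 40, 40]);
translate([40, 0, 1020]) cube([180, 40, 40]);
translate([40, 0, 1360]) cube([180, 40, 40]);
translate([220, 0, 0]) cube([40, 40, 1800]);


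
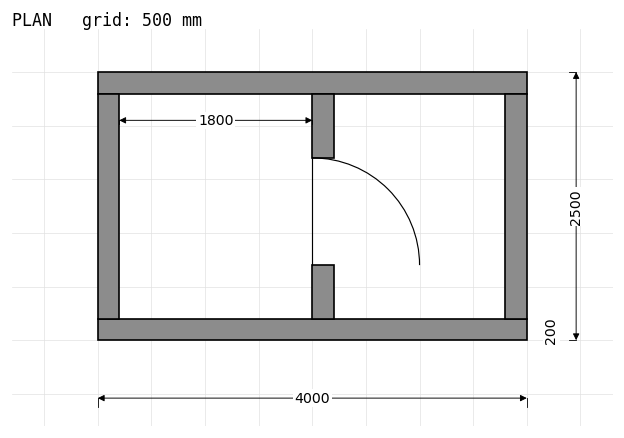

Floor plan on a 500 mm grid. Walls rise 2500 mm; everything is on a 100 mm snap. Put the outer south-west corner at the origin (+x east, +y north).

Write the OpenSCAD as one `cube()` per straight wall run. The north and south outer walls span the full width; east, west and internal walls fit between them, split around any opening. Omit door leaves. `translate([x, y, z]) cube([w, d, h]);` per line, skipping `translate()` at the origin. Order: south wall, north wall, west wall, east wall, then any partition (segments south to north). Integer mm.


cube([4000, 200, 2500]);
translate([0, 2300, 0]) cube([4000, 200, 2500]);
translate([0, 200, 0]) cube([200, 2100, 2500]);
translate([3800, 200, 0]) cube([200, 2100, 2500]);
translate([2000, 200, 0]) cube([200, 500, 2500]);
translate([2000, 1700, 0]) cube([200, 600, 2500]);
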